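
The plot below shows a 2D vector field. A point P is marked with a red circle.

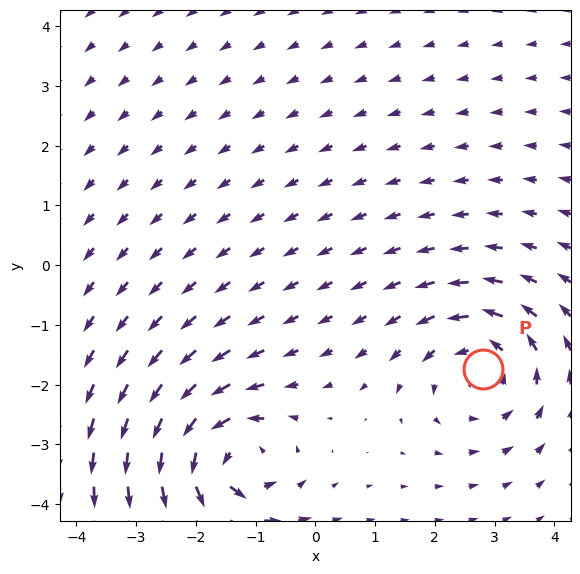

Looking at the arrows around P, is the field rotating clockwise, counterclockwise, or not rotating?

Near P at (2.8, -1.7) the arrows circulate counterclockwise. The curl (z-component) there is about +5; positive curl means counterclockwise rotation.

counterclockwise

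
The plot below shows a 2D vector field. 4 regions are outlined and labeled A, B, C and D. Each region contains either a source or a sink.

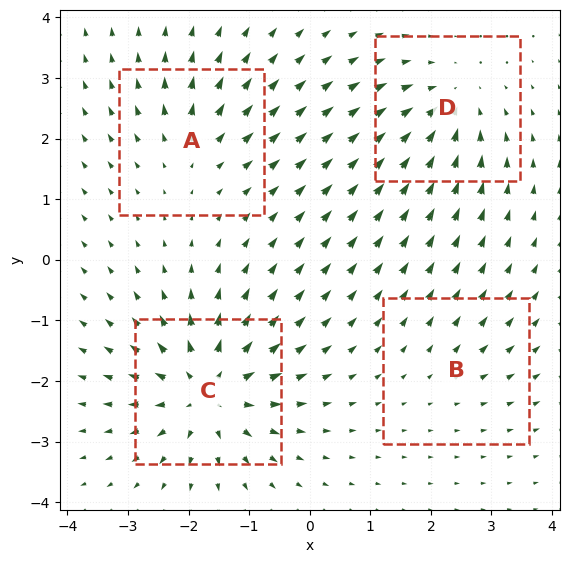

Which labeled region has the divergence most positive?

C

Divergence at each region's feature centre — A: about +4, B: about +2, C: about +8, D: about -5. Region C is most positive.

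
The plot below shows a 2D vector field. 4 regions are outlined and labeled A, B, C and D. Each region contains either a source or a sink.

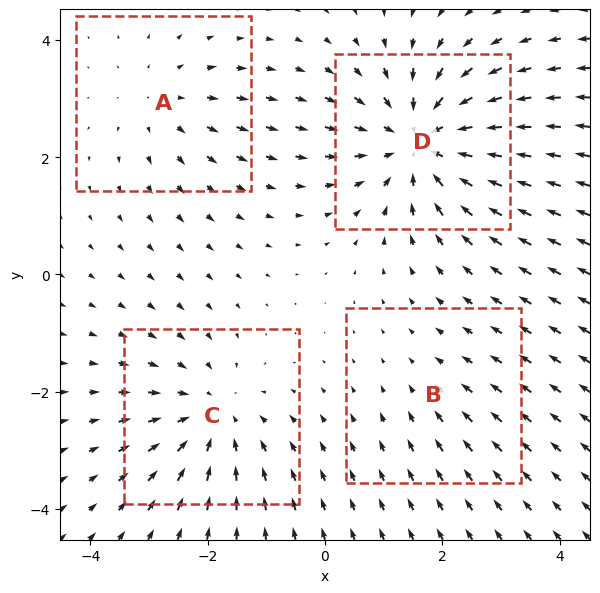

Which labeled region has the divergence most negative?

Divergence at each region's feature centre — A: about +3, B: about -2, C: about -4, D: about -6. Region D is most negative.

D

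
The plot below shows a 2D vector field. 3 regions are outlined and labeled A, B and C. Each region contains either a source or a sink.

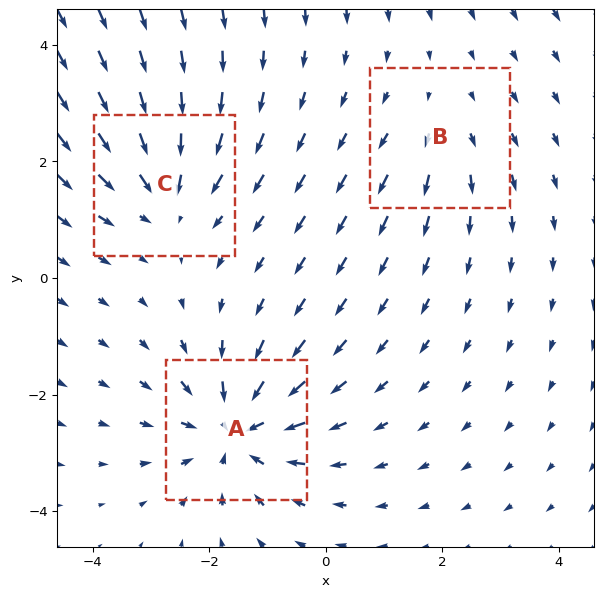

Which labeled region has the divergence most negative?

Divergence at each region's feature centre — A: about -5, B: about +2, C: about -3. Region A is most negative.

A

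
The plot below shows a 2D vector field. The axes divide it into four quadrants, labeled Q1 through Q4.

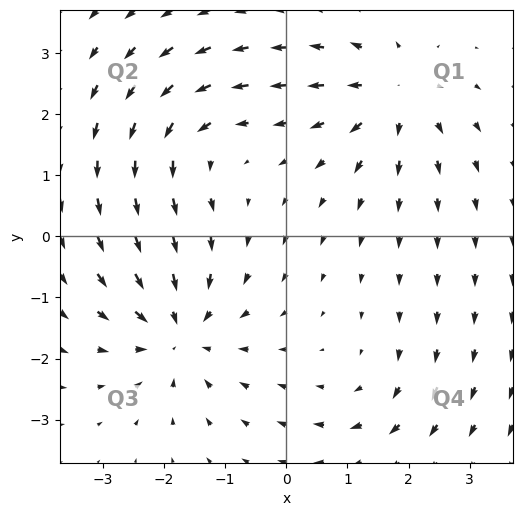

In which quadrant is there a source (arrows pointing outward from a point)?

The source sits at approximately (1.8, 2.3), which lies in quadrant Q1. The divergence there is about +5, positive as expected for a source.

Q1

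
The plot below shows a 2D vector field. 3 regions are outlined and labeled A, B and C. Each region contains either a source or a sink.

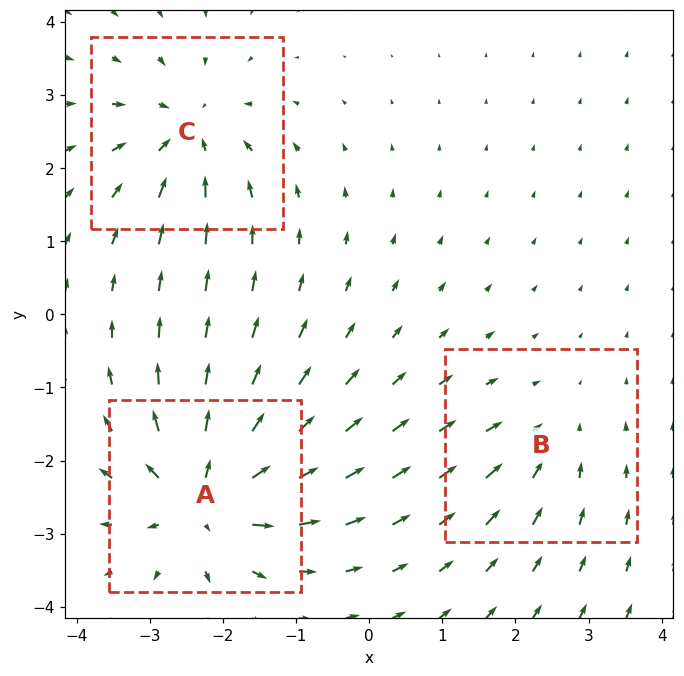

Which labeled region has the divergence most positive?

Divergence at each region's feature centre — A: about +6, B: about -2, C: about -4. Region A is most positive.

A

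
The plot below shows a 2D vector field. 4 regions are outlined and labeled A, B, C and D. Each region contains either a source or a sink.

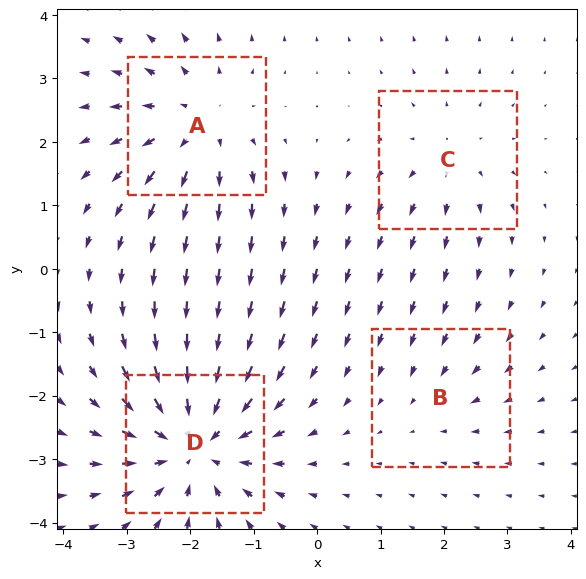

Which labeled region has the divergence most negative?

Divergence at each region's feature centre — A: about +4, B: about -2, C: about +3, D: about -6. Region D is most negative.

D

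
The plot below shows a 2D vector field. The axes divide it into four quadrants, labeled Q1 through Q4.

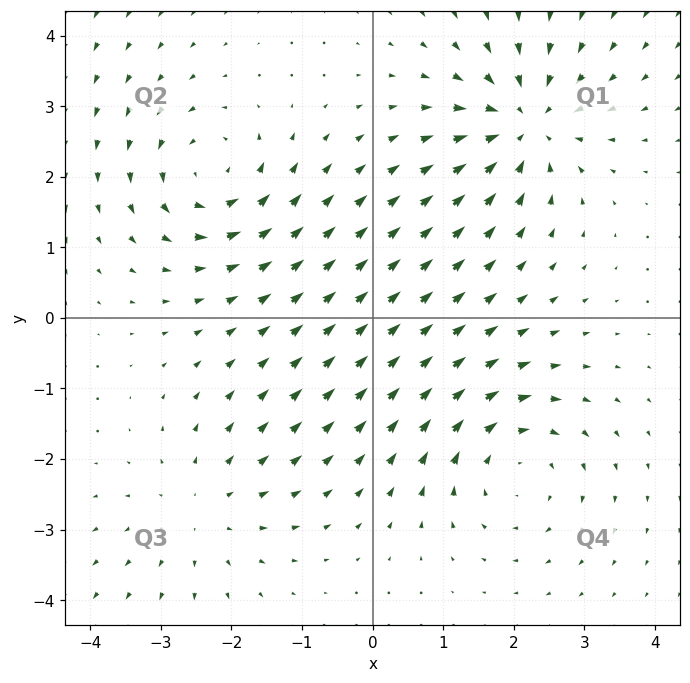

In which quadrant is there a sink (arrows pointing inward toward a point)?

The sink sits at approximately (2.2, 2.7), which lies in quadrant Q1. The divergence there is about -6, negative as expected for a sink.

Q1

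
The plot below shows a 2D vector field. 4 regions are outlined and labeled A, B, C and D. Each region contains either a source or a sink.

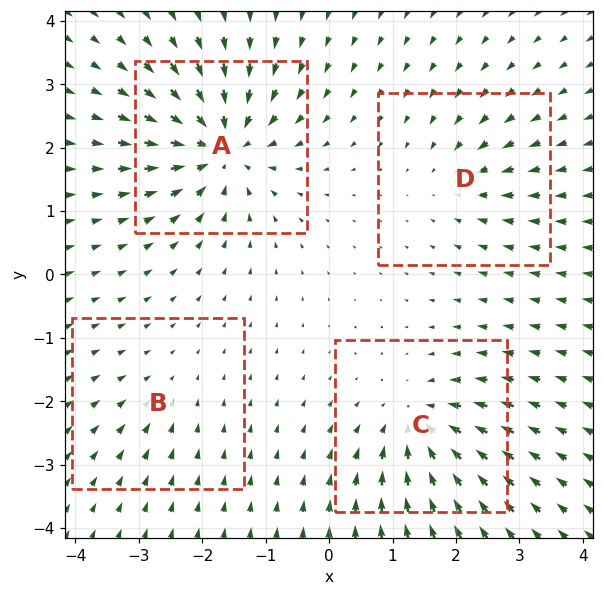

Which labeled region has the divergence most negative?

Divergence at each region's feature centre — A: about -9, B: about -3, C: about -7, D: about -4. Region A is most negative.

A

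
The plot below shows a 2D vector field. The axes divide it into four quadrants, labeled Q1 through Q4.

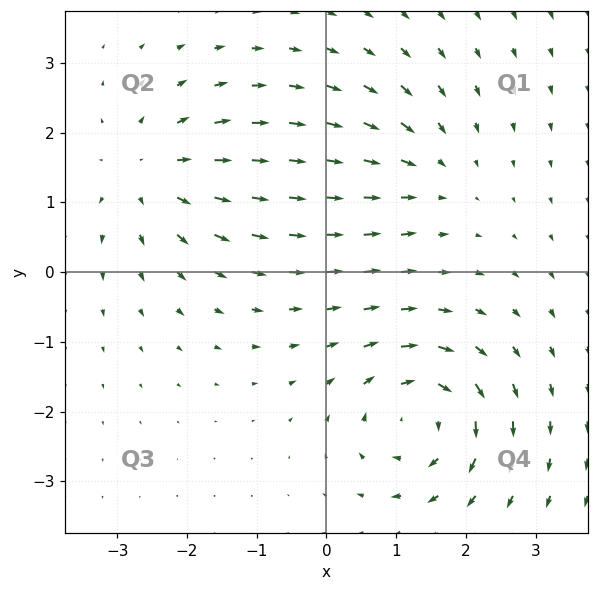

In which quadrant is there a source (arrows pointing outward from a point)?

The source sits at approximately (-2.5, 1.4), which lies in quadrant Q2. The divergence there is about +4, positive as expected for a source.

Q2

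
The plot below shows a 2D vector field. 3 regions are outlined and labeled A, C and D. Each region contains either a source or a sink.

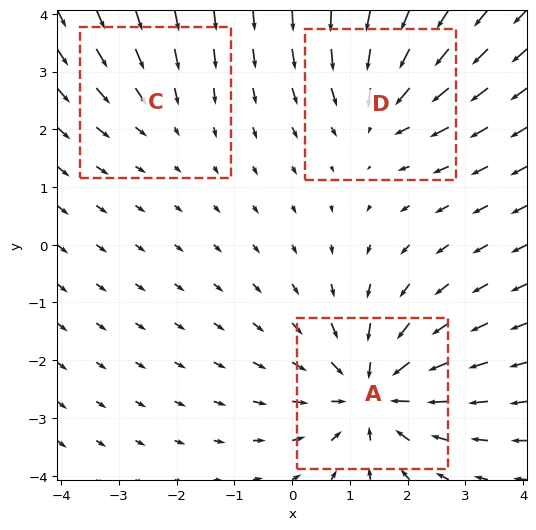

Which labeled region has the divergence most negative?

A

Divergence at each region's feature centre — A: about -4, C: about -2, D: about -3. Region A is most negative.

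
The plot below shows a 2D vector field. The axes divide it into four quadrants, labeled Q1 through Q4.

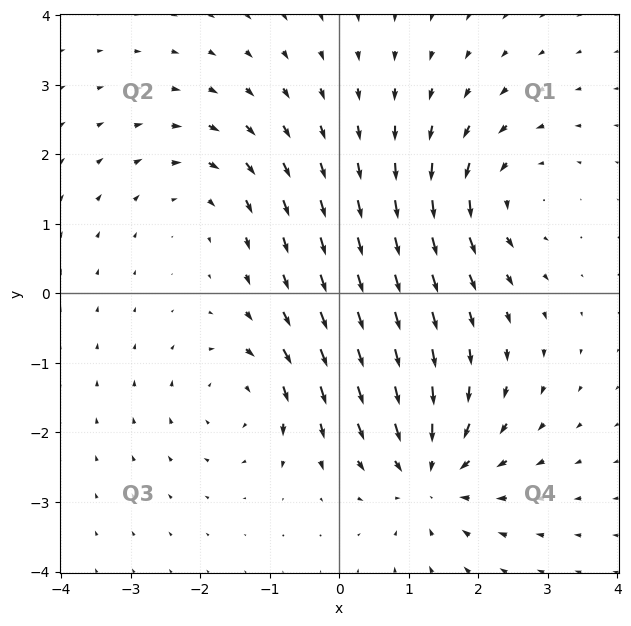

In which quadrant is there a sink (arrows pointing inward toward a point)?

The sink sits at approximately (1.3, -2.6), which lies in quadrant Q4. The divergence there is about -5, negative as expected for a sink.

Q4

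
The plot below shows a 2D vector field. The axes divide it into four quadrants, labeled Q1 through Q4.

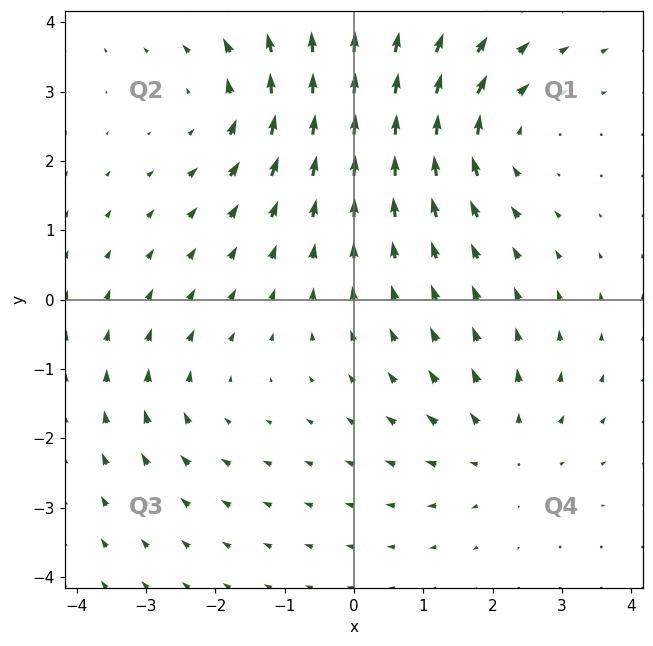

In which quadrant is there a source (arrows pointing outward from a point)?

The source sits at approximately (2.1, -2.2), which lies in quadrant Q4. The divergence there is about +4, positive as expected for a source.

Q4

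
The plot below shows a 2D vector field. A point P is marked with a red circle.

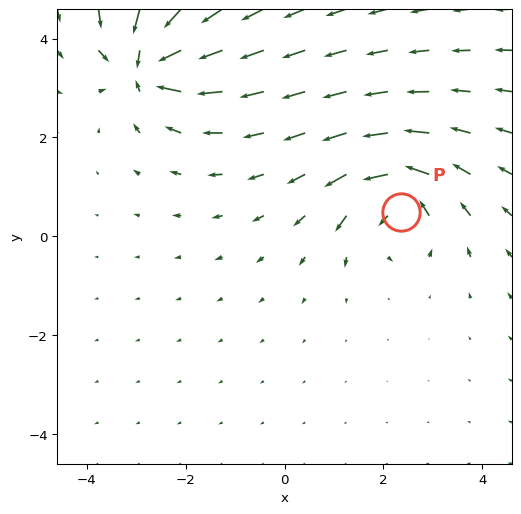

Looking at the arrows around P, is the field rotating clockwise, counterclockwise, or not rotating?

counterclockwise

Near P at (2.4, 0.5) the arrows circulate counterclockwise. The curl (z-component) there is about +4; positive curl means counterclockwise rotation.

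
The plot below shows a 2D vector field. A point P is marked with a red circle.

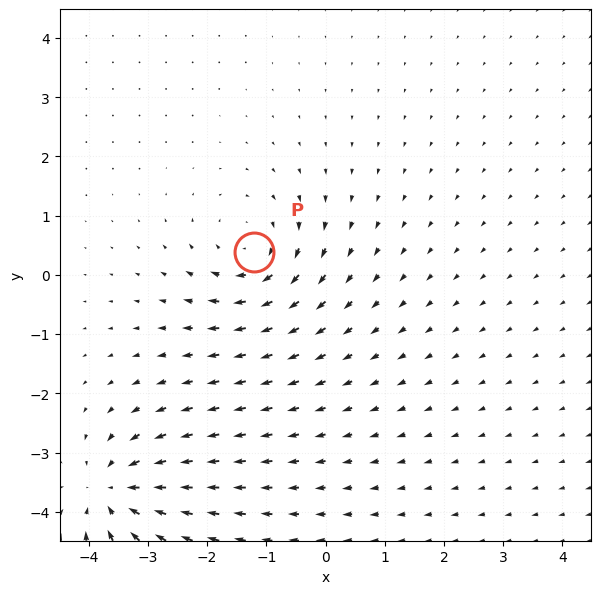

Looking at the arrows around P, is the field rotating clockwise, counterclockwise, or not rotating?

Near P at (-1.2, 0.4) the arrows circulate clockwise. The curl (z-component) there is about -5; negative curl means clockwise rotation.

clockwise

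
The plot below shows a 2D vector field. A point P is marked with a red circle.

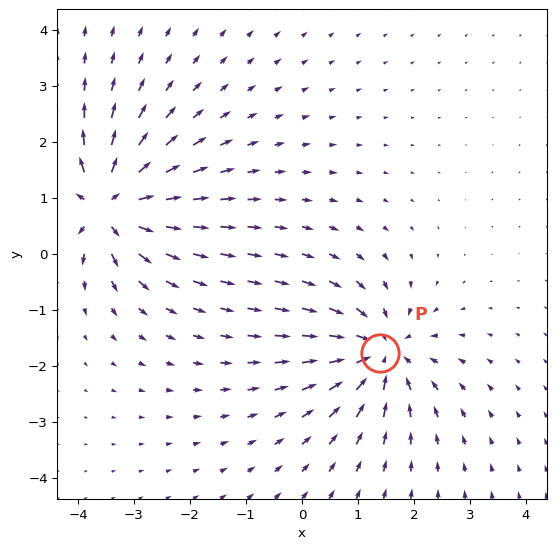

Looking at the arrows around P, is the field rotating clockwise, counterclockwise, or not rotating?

Near P at (1.4, -1.8) the arrows show no circulation. The curl there is ≈0.

not rotating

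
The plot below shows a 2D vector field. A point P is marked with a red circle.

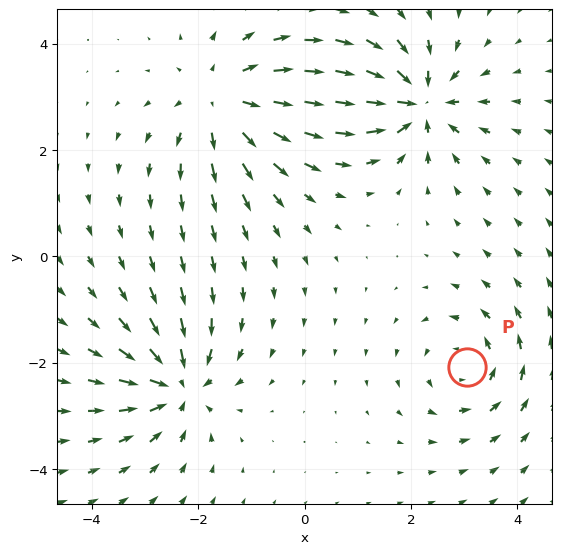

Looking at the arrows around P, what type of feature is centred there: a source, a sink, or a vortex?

At P (3.1, -2.1) the arrows circulate counterclockwise. Divergence ≈0, curl about +4 — near-zero divergence with nonzero curl is a vortex.

vortex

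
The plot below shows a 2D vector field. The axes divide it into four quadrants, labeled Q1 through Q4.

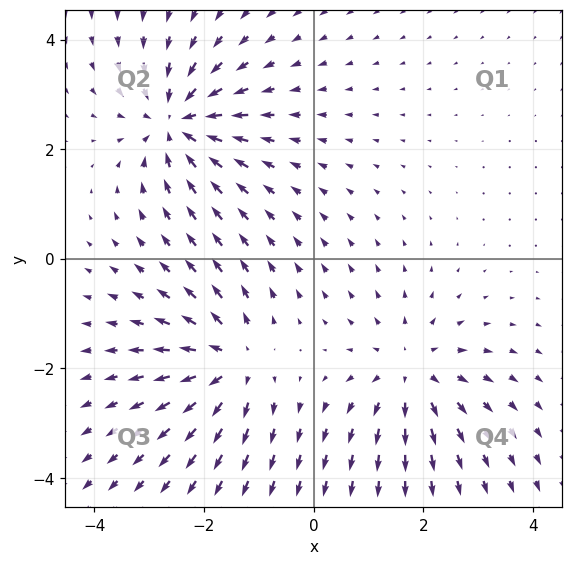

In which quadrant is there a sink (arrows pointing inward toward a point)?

Q2

The sink sits at approximately (-2.5, 2.5), which lies in quadrant Q2. The divergence there is about -5, negative as expected for a sink.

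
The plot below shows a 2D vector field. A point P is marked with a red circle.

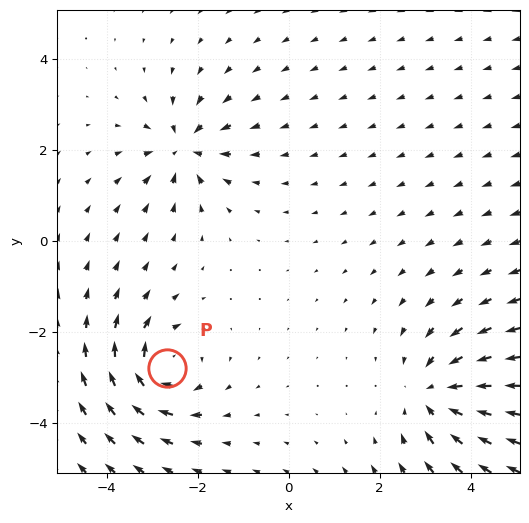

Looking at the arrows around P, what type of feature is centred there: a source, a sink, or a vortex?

vortex

At P (-2.7, -2.8) the arrows circulate clockwise. Divergence ≈0, curl about -4 — near-zero divergence with nonzero curl is a vortex.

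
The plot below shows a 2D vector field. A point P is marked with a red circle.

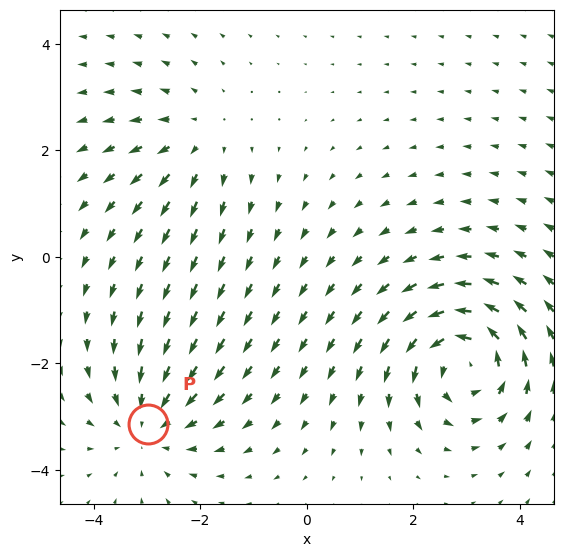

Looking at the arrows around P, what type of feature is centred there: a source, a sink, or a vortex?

sink

At P (-3.0, -3.1) the arrows converge inward. Divergence about -3, curl ≈0 — negative divergence with near-zero curl is a sink.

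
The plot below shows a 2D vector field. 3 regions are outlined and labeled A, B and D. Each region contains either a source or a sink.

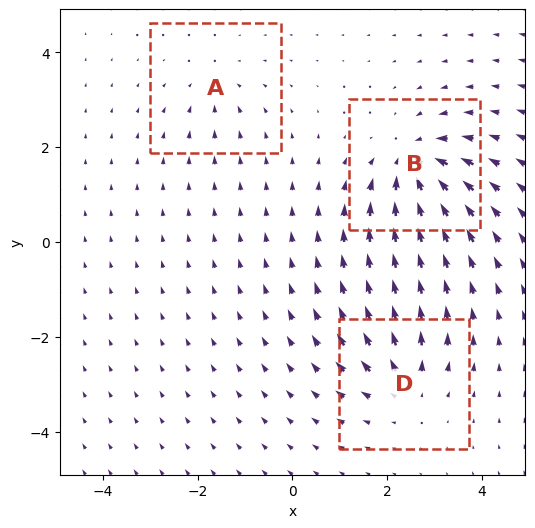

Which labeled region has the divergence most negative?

Divergence at each region's feature centre — A: about -2, B: about -6, D: about +4. Region B is most negative.

B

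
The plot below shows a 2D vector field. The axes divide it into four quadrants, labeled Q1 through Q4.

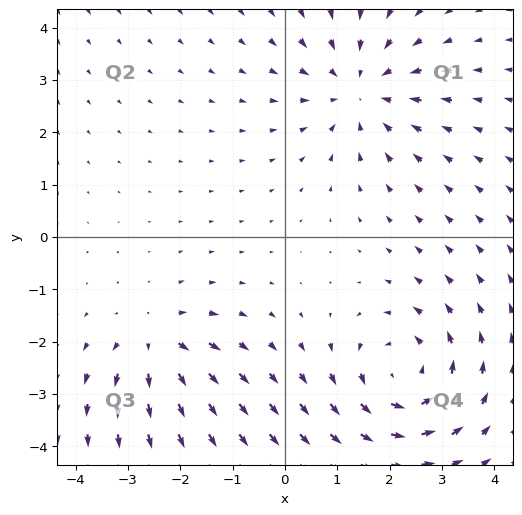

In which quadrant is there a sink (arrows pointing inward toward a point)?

Q1

The sink sits at approximately (1.4, 2.8), which lies in quadrant Q1. The divergence there is about -4, negative as expected for a sink.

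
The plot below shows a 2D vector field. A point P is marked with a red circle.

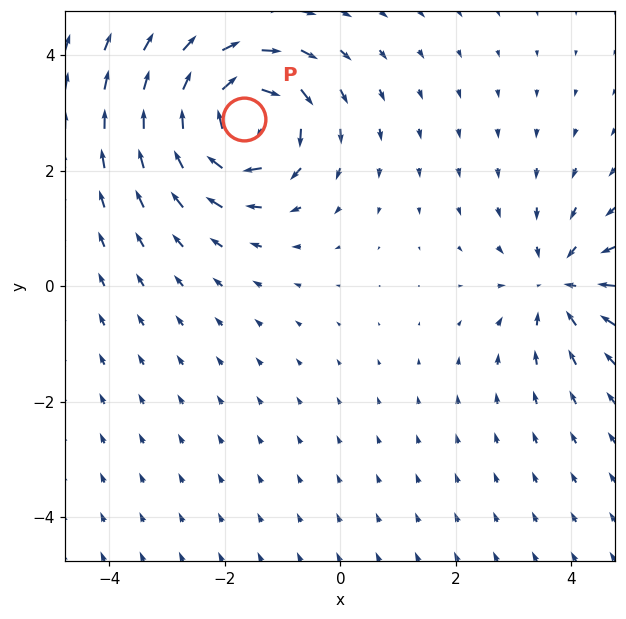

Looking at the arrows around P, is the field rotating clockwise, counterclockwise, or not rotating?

Near P at (-1.7, 2.9) the arrows circulate clockwise. The curl (z-component) there is about -5; negative curl means clockwise rotation.

clockwise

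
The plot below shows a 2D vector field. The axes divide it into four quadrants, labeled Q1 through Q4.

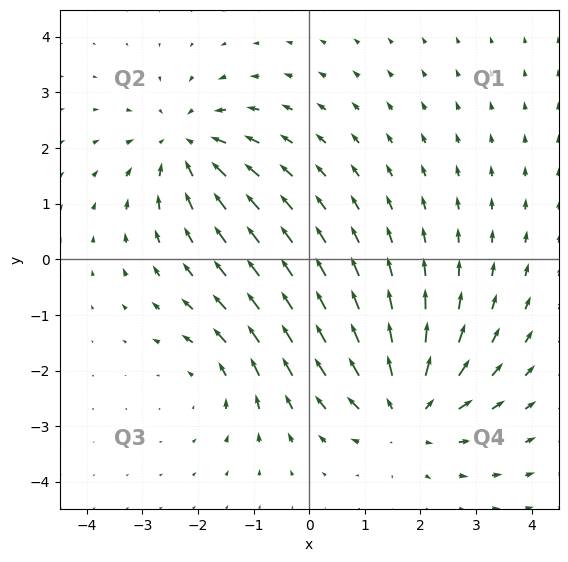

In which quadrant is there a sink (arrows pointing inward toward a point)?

Q2

The sink sits at approximately (-2.2, 2.0), which lies in quadrant Q2. The divergence there is about -4, negative as expected for a sink.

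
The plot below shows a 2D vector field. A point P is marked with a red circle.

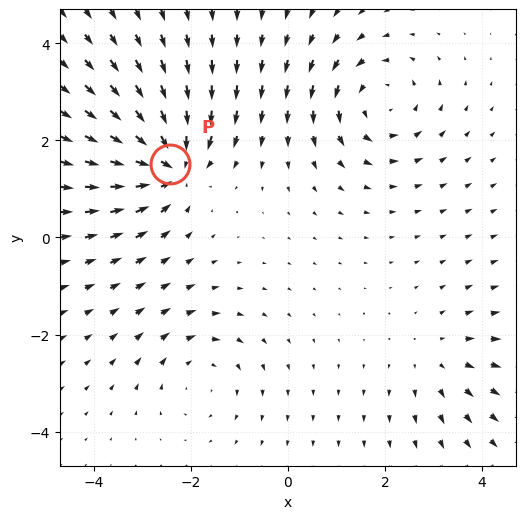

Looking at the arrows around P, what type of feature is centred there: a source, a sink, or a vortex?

At P (-2.4, 1.5) the arrows converge inward. Divergence about -6, curl ≈0 — negative divergence with near-zero curl is a sink.

sink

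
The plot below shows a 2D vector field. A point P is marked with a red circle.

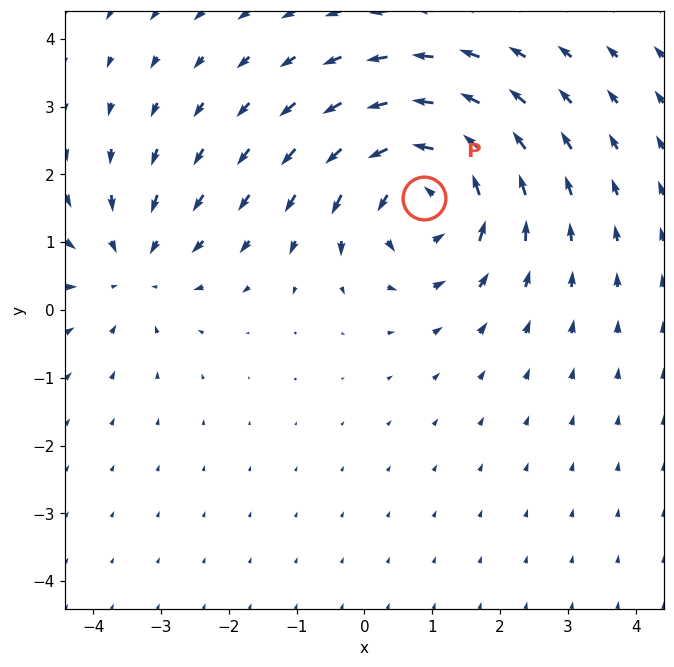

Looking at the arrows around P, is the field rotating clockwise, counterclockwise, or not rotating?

Near P at (0.9, 1.6) the arrows circulate counterclockwise. The curl (z-component) there is about +5; positive curl means counterclockwise rotation.

counterclockwise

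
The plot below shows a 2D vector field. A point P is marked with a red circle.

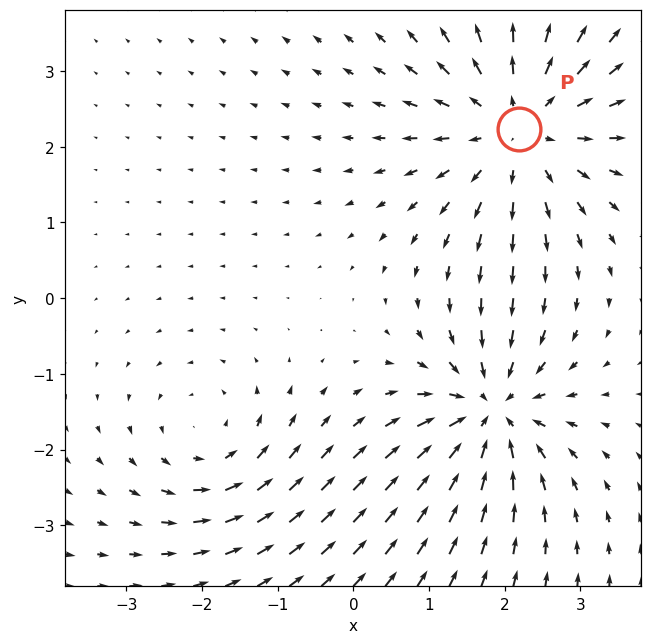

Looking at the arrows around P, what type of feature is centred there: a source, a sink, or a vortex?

At P (2.2, 2.2) the arrows spread outward. Divergence about +4, curl ≈0 — positive divergence with near-zero curl is a source.

source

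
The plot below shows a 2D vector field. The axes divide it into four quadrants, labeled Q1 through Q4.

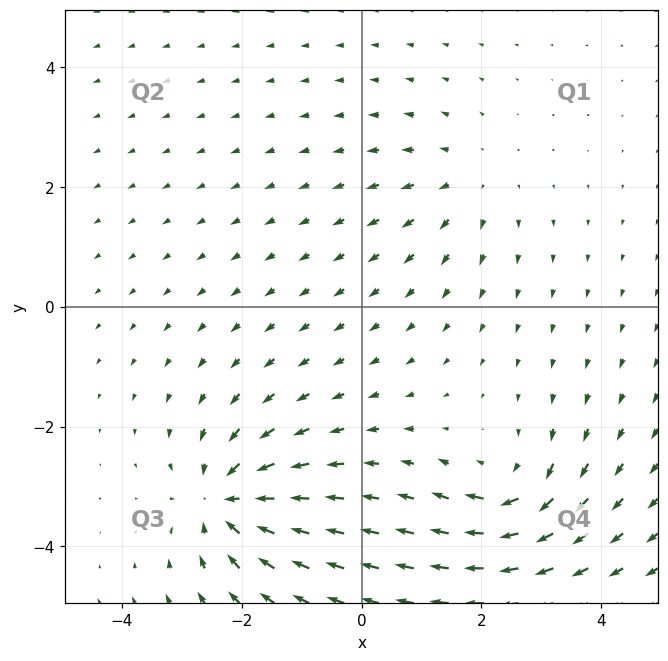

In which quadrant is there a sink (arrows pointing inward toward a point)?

Q3

The sink sits at approximately (-2.3, -3.2), which lies in quadrant Q3. The divergence there is about -5, negative as expected for a sink.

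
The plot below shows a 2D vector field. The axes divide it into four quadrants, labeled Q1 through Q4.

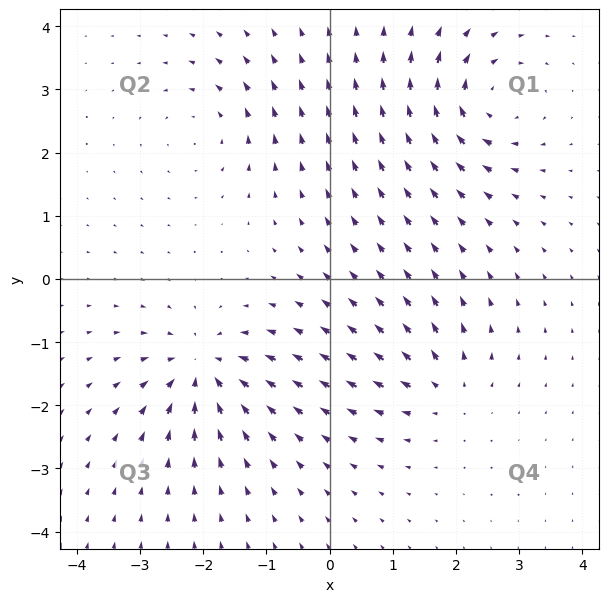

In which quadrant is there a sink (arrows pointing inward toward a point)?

Q3

The sink sits at approximately (-2.0, -1.4), which lies in quadrant Q3. The divergence there is about -7, negative as expected for a sink.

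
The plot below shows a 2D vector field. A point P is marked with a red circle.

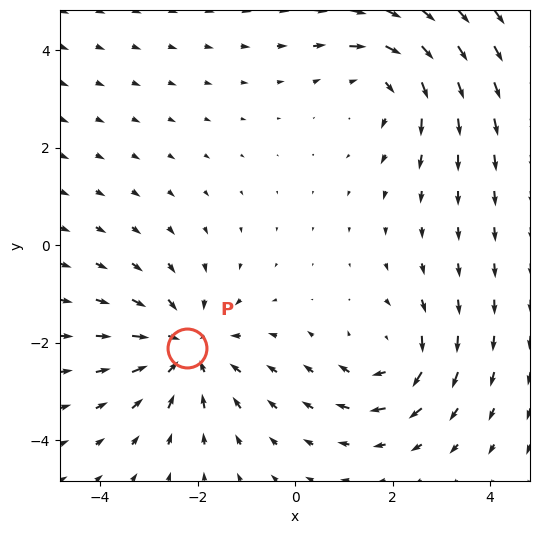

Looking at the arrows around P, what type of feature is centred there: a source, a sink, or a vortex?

sink

At P (-2.2, -2.1) the arrows converge inward. Divergence about -4, curl ≈0 — negative divergence with near-zero curl is a sink.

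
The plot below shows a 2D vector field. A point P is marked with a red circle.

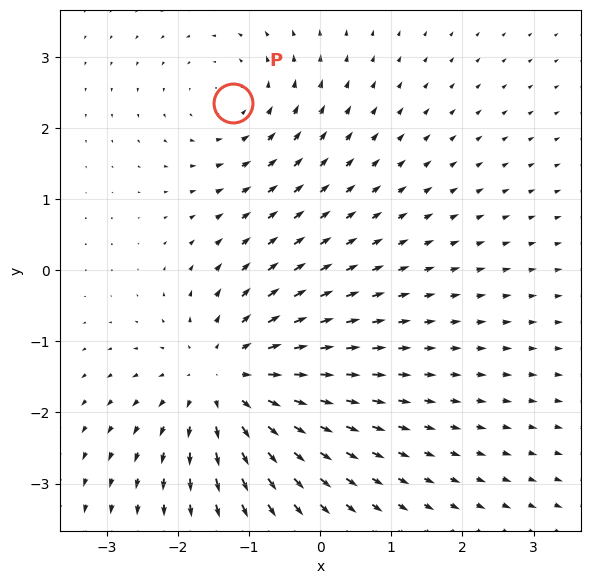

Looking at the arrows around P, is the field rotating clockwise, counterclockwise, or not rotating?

Near P at (-1.2, 2.4) the arrows circulate counterclockwise. The curl (z-component) there is about +2; positive curl means counterclockwise rotation.

counterclockwise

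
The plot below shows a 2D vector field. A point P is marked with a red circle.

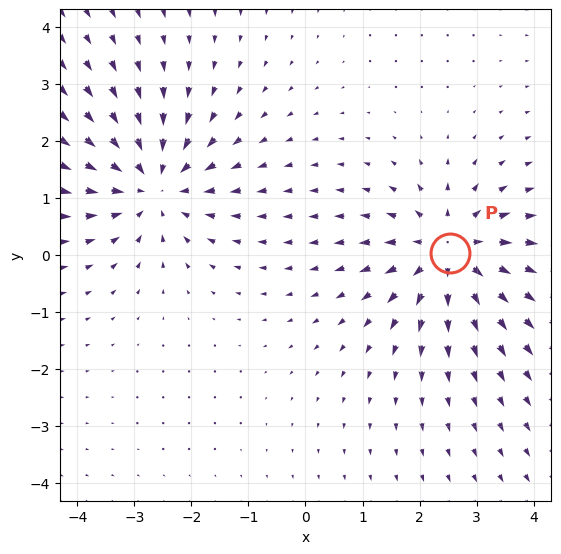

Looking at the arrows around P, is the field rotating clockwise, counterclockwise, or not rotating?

Near P at (2.5, 0.0) the arrows show no circulation. The curl there is ≈0.

not rotating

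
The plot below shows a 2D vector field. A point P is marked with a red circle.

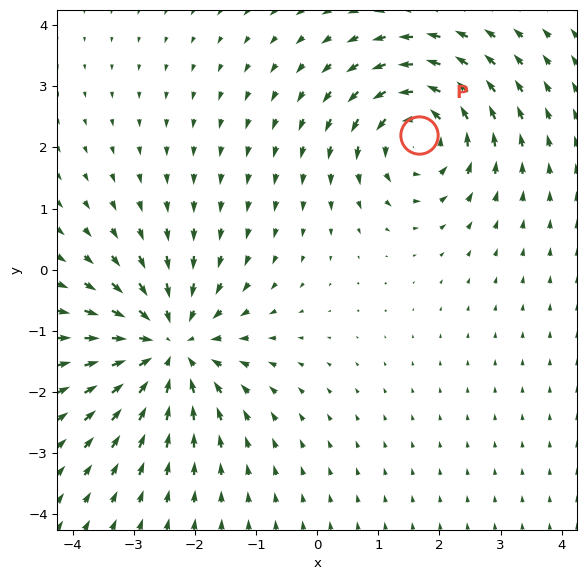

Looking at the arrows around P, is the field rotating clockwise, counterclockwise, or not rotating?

Near P at (1.7, 2.2) the arrows circulate counterclockwise. The curl (z-component) there is about +5; positive curl means counterclockwise rotation.

counterclockwise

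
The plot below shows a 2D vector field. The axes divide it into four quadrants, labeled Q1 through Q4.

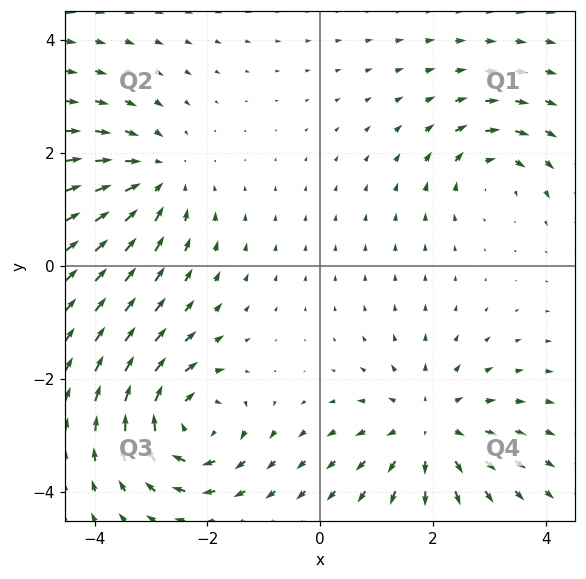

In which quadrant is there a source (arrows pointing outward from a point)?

The source sits at approximately (1.9, -2.9), which lies in quadrant Q4. The divergence there is about +4, positive as expected for a source.

Q4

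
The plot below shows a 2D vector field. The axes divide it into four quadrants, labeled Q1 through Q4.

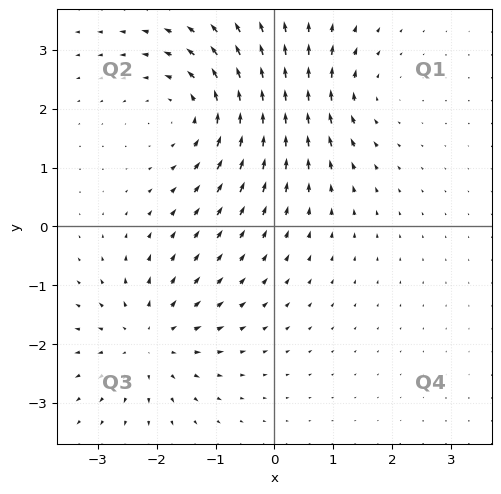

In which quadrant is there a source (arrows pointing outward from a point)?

Q3

The source sits at approximately (-2.1, -1.9), which lies in quadrant Q3. The divergence there is about +4, positive as expected for a source.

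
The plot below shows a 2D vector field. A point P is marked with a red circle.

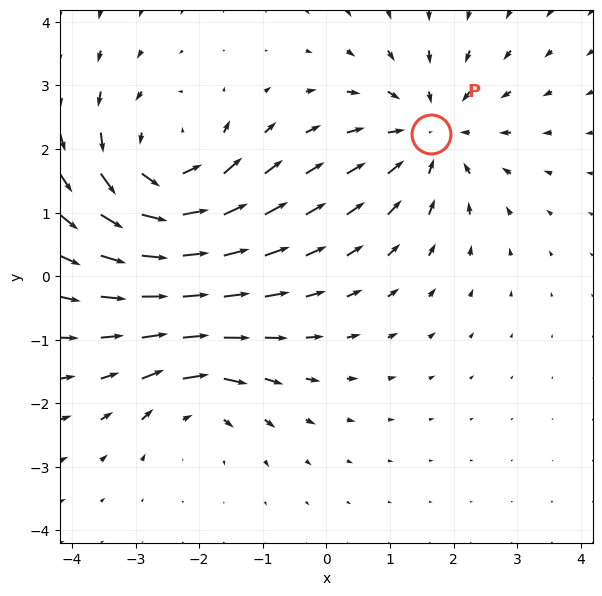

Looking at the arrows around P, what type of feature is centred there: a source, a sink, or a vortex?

At P (1.6, 2.2) the arrows converge inward. Divergence about -3, curl ≈0 — negative divergence with near-zero curl is a sink.

sink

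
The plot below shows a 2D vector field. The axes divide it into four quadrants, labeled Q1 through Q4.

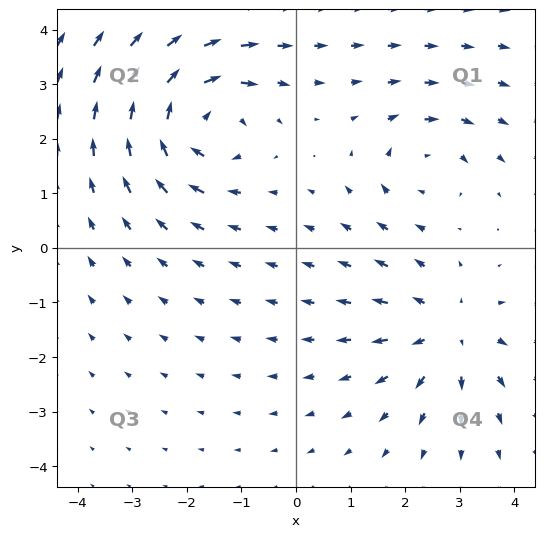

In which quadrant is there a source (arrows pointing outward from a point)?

The source sits at approximately (2.8, -1.6), which lies in quadrant Q4. The divergence there is about +3, positive as expected for a source.

Q4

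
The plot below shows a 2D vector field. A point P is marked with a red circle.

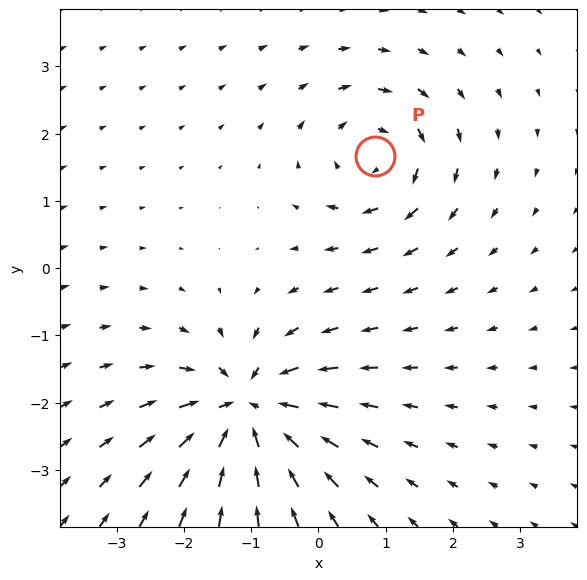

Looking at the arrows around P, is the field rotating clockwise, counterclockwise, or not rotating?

Near P at (0.8, 1.7) the arrows circulate clockwise. The curl (z-component) there is about -4; negative curl means clockwise rotation.

clockwise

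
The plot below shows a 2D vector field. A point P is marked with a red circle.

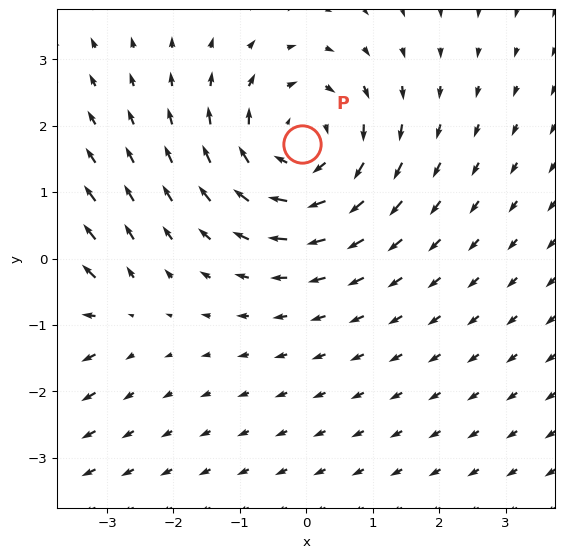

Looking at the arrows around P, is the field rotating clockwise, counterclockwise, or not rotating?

clockwise

Near P at (-0.1, 1.7) the arrows circulate clockwise. The curl (z-component) there is about -5; negative curl means clockwise rotation.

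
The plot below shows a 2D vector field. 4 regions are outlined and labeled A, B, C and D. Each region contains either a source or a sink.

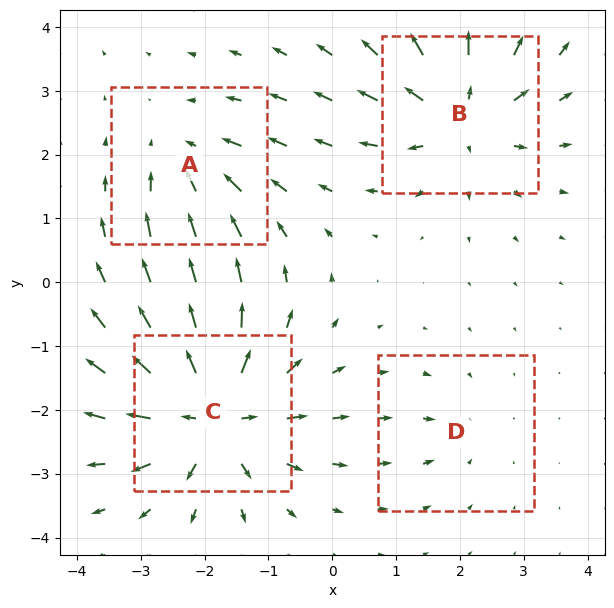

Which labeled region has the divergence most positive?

Divergence at each region's feature centre — A: about -4, B: about +6, C: about +7, D: about -2. Region C is most positive.

C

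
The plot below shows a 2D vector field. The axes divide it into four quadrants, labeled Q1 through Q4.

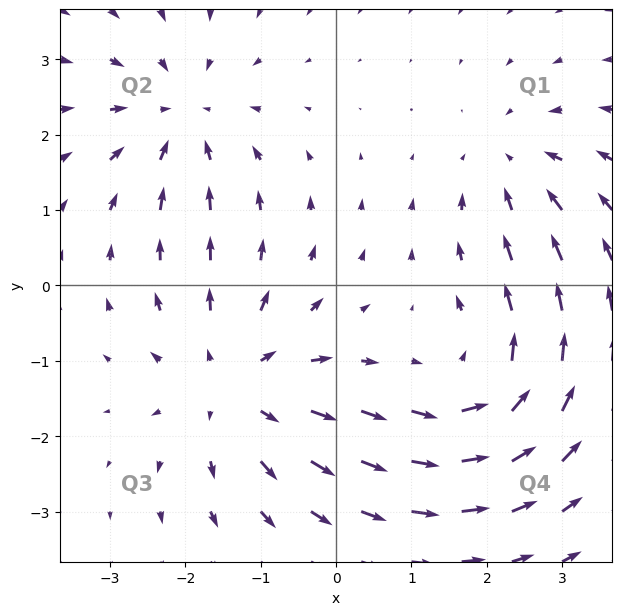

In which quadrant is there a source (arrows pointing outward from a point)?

The source sits at approximately (-1.4, -1.3), which lies in quadrant Q3. The divergence there is about +4, positive as expected for a source.

Q3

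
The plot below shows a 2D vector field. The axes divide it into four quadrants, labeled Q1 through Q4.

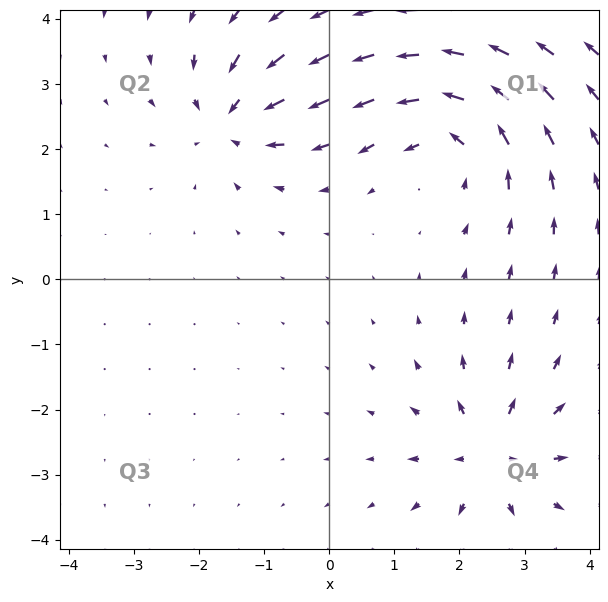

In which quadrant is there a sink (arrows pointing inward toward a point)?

Q2

The sink sits at approximately (-1.5, 2.5), which lies in quadrant Q2. The divergence there is about -5, negative as expected for a sink.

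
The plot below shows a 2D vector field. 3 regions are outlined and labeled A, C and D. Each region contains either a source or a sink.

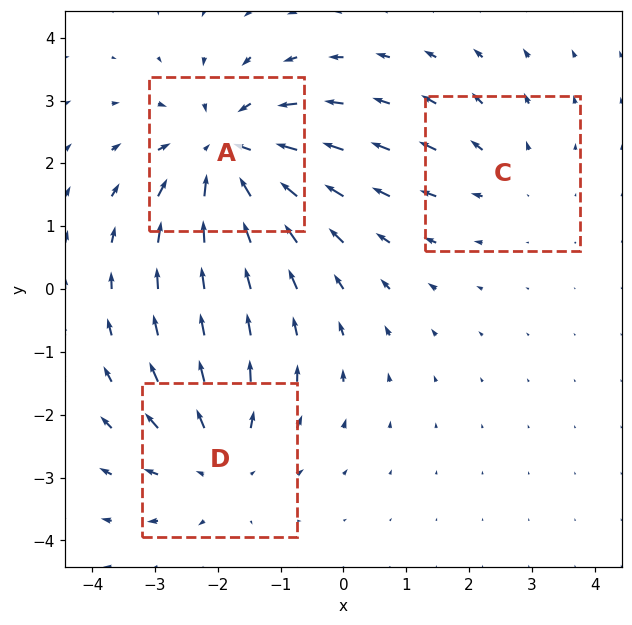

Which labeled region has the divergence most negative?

A

Divergence at each region's feature centre — A: about -4, C: about +2, D: about +3. Region A is most negative.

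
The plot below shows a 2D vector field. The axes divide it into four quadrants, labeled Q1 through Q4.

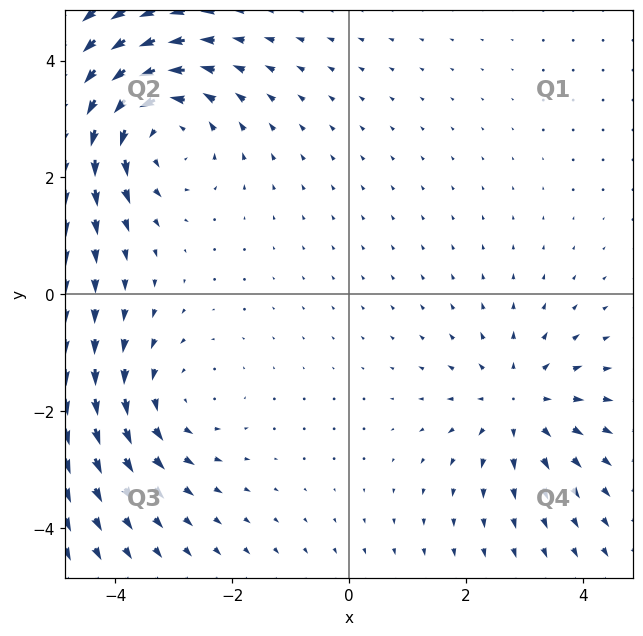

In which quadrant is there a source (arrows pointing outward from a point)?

Q4

The source sits at approximately (2.9, -1.9), which lies in quadrant Q4. The divergence there is about +3, positive as expected for a source.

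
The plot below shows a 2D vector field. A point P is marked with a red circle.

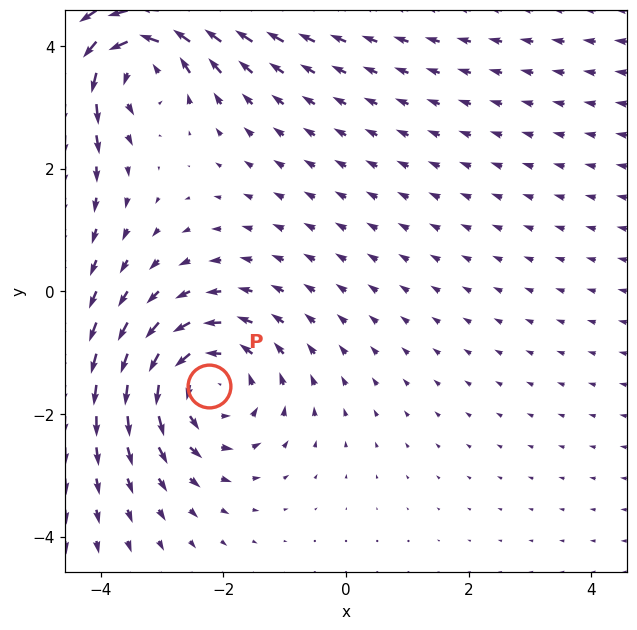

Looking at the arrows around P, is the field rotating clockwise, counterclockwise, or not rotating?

Near P at (-2.2, -1.5) the arrows circulate counterclockwise. The curl (z-component) there is about +3; positive curl means counterclockwise rotation.

counterclockwise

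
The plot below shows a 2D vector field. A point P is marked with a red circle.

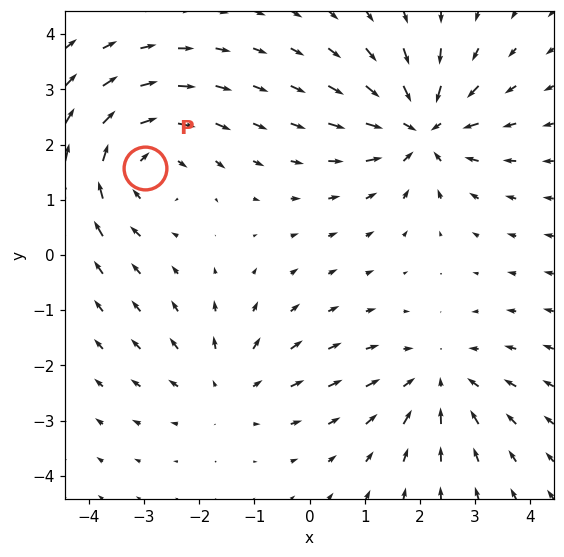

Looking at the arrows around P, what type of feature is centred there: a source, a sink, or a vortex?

vortex

At P (-3.0, 1.6) the arrows circulate clockwise. Divergence ≈0, curl about -4 — near-zero divergence with nonzero curl is a vortex.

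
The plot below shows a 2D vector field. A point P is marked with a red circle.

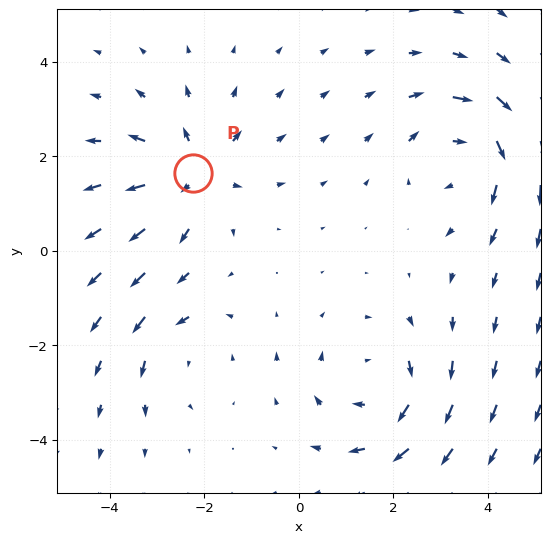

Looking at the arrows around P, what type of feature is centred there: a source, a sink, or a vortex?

At P (-2.2, 1.7) the arrows spread outward. Divergence about +4, curl ≈0 — positive divergence with near-zero curl is a source.

source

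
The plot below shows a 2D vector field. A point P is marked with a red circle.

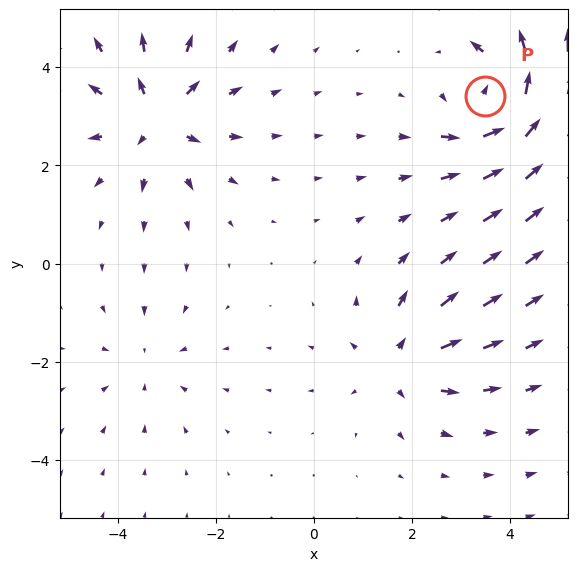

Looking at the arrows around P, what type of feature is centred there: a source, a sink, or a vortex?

At P (3.5, 3.4) the arrows circulate counterclockwise. Divergence ≈0, curl about +7 — near-zero divergence with nonzero curl is a vortex.

vortex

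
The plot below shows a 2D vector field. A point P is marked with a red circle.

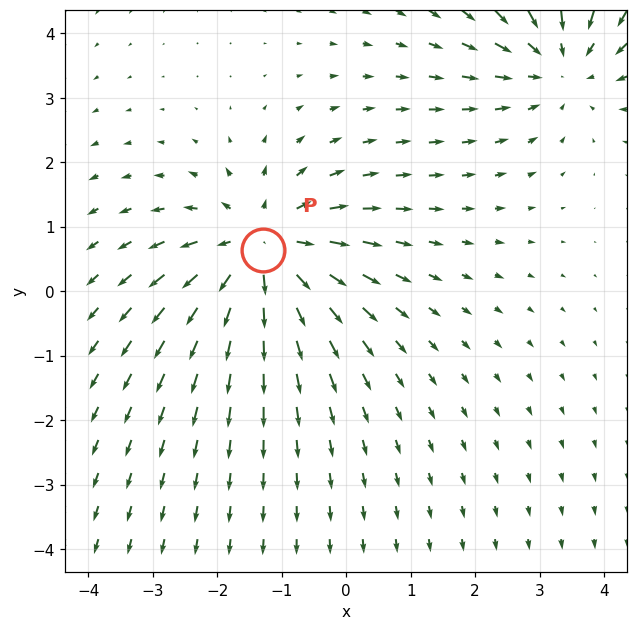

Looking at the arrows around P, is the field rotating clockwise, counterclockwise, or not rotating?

not rotating

Near P at (-1.3, 0.6) the arrows show no circulation. The curl there is ≈0.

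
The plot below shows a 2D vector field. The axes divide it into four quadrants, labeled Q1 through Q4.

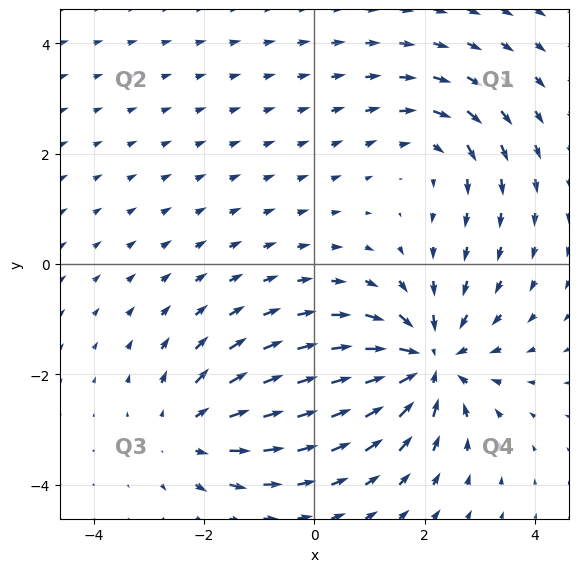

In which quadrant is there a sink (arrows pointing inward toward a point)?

The sink sits at approximately (2.1, -1.8), which lies in quadrant Q4. The divergence there is about -5, negative as expected for a sink.

Q4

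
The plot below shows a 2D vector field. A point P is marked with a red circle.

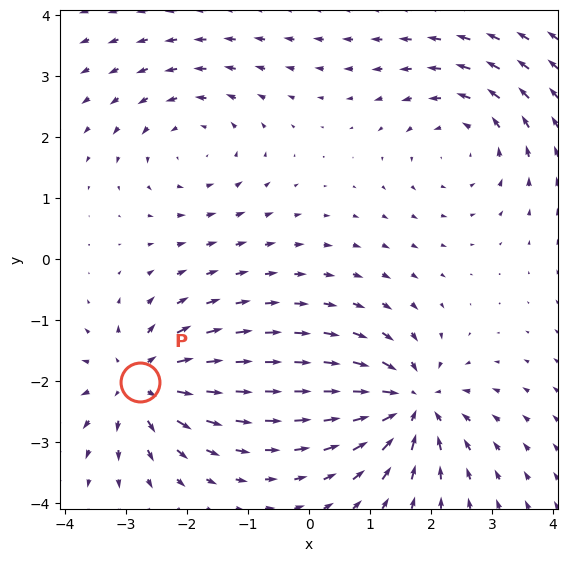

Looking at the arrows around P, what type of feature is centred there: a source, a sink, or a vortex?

At P (-2.8, -2.0) the arrows spread outward. Divergence about +6, curl ≈0 — positive divergence with near-zero curl is a source.

source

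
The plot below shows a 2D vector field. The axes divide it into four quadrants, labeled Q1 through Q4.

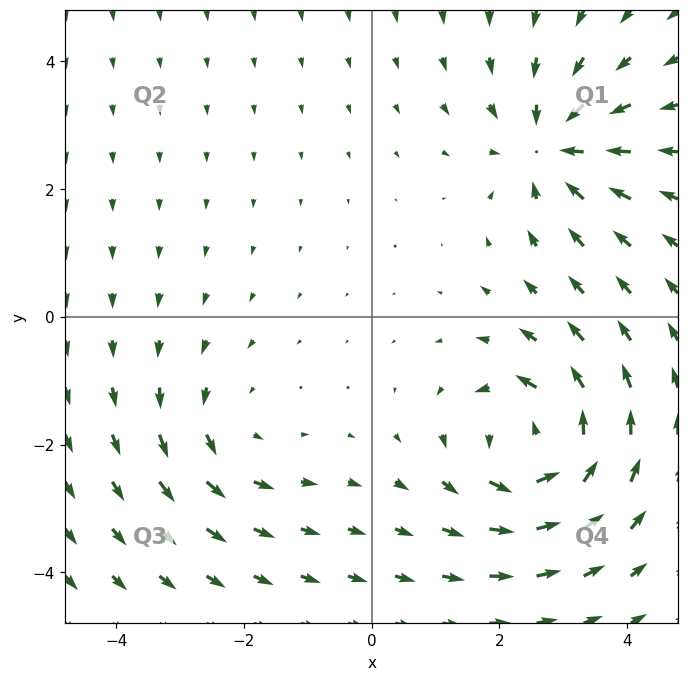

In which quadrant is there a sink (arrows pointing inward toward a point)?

Q1

The sink sits at approximately (2.8, 2.7), which lies in quadrant Q1. The divergence there is about -4, negative as expected for a sink.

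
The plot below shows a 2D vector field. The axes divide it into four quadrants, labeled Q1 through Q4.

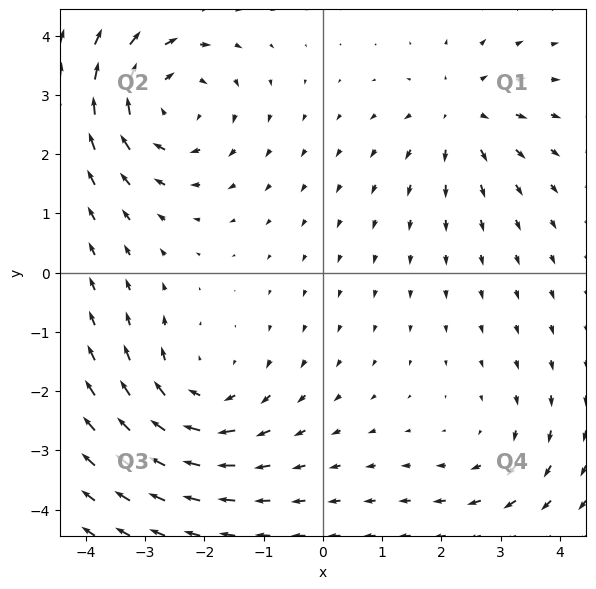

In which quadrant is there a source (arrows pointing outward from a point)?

Q1

The source sits at approximately (2.3, 2.7), which lies in quadrant Q1. The divergence there is about +4, positive as expected for a source.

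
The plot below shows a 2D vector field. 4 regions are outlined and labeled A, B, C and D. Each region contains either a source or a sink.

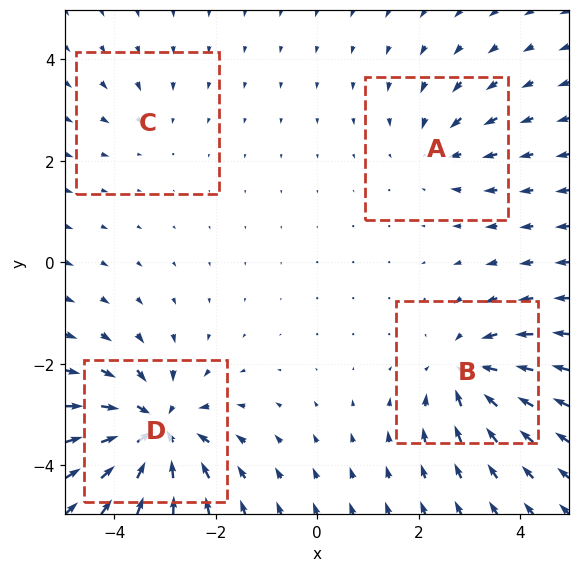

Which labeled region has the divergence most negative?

D

Divergence at each region's feature centre — A: about -3, B: about -5, C: about -2, D: about -7. Region D is most negative.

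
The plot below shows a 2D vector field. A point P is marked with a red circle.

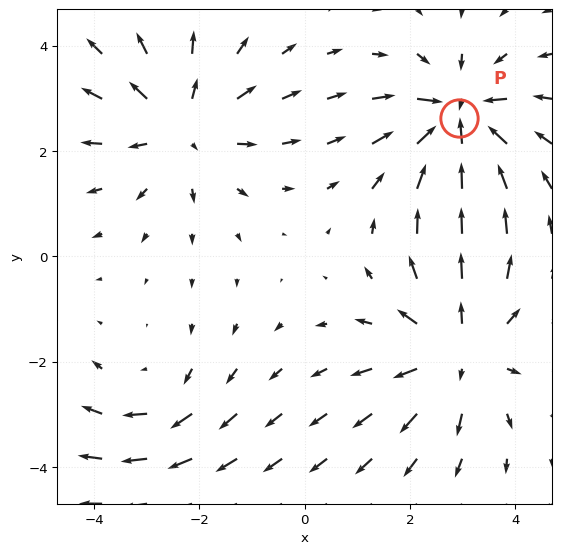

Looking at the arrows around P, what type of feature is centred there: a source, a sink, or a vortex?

sink

At P (2.9, 2.6) the arrows converge inward. Divergence about -6, curl ≈0 — negative divergence with near-zero curl is a sink.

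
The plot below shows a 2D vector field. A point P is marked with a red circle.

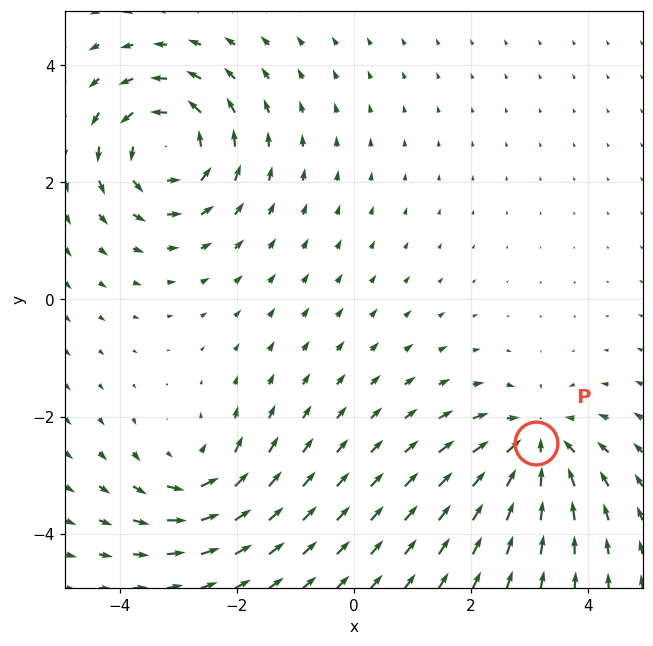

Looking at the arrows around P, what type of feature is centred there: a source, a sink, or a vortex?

sink

At P (3.1, -2.5) the arrows converge inward. Divergence about -5, curl ≈0 — negative divergence with near-zero curl is a sink.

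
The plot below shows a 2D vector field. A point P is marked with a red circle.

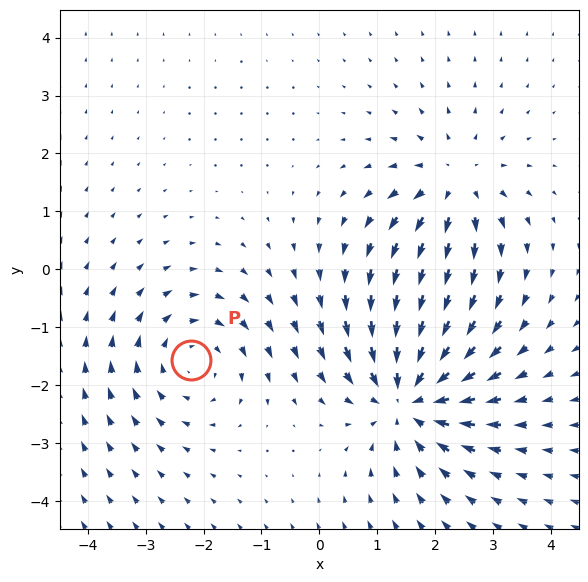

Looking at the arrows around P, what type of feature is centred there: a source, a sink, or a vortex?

At P (-2.2, -1.6) the arrows circulate clockwise. Divergence ≈0, curl about -3 — near-zero divergence with nonzero curl is a vortex.

vortex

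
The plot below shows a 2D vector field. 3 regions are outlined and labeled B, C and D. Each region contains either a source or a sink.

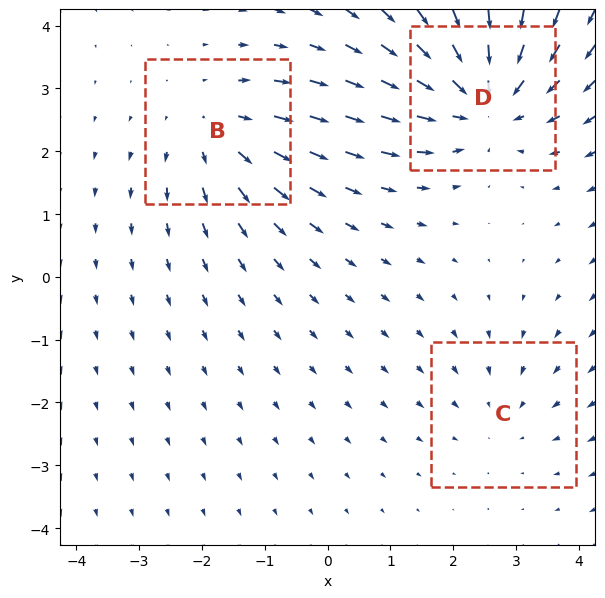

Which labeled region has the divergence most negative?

Divergence at each region's feature centre — B: about +3, C: about -2, D: about -4. Region D is most negative.

D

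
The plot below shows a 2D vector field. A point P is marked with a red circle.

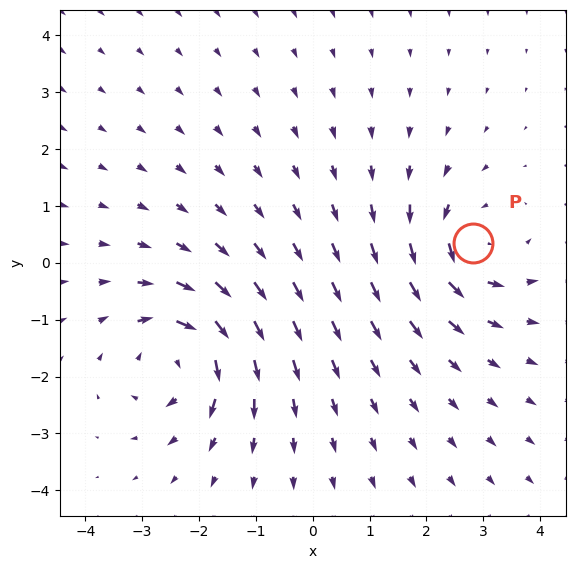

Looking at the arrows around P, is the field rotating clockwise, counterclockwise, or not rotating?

counterclockwise

Near P at (2.8, 0.4) the arrows circulate counterclockwise. The curl (z-component) there is about +5; positive curl means counterclockwise rotation.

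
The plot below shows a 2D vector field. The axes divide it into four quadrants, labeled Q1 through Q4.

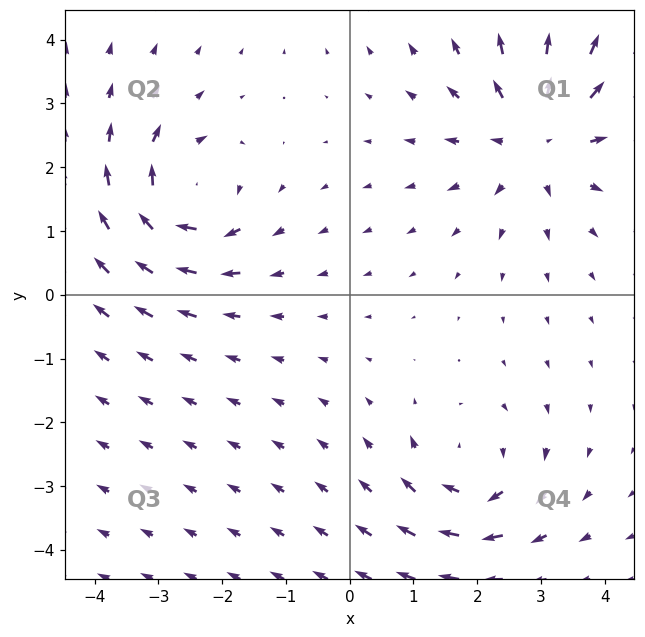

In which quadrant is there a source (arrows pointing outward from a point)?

The source sits at approximately (2.9, 2.5), which lies in quadrant Q1. The divergence there is about +4, positive as expected for a source.

Q1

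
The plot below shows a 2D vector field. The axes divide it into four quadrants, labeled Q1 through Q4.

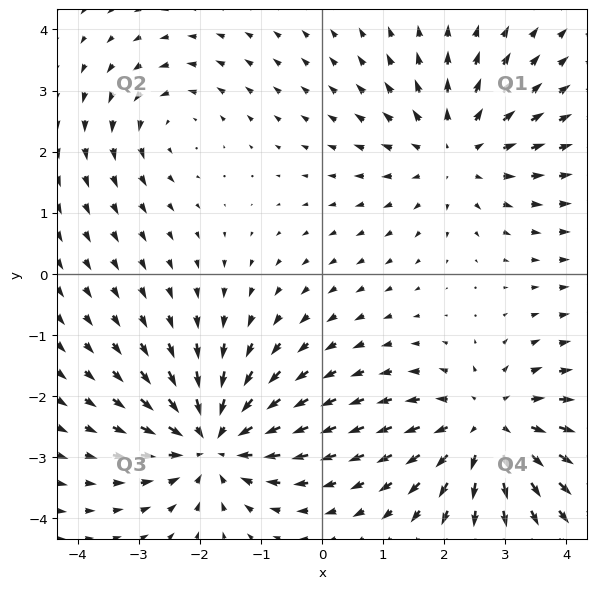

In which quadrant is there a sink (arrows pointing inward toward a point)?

The sink sits at approximately (-1.8, -2.8), which lies in quadrant Q3. The divergence there is about -5, negative as expected for a sink.

Q3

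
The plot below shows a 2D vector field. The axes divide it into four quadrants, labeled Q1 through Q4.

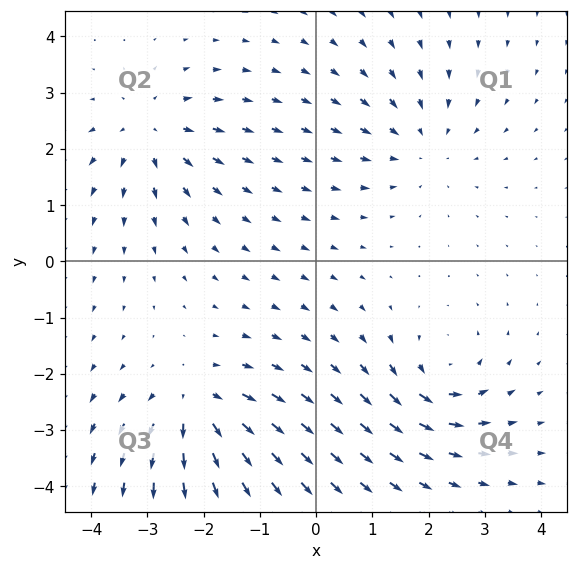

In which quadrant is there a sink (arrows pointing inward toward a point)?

The sink sits at approximately (1.9, 2.1), which lies in quadrant Q1. The divergence there is about -3, negative as expected for a sink.

Q1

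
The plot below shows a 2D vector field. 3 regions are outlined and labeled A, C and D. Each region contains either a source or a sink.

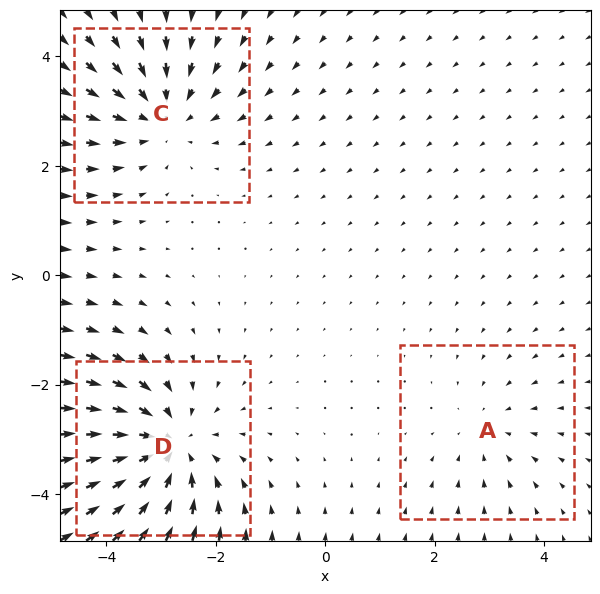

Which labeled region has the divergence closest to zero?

Divergence at each region's feature centre — A: about -2, C: about -3, D: about -4. Region A is closest to zero.

A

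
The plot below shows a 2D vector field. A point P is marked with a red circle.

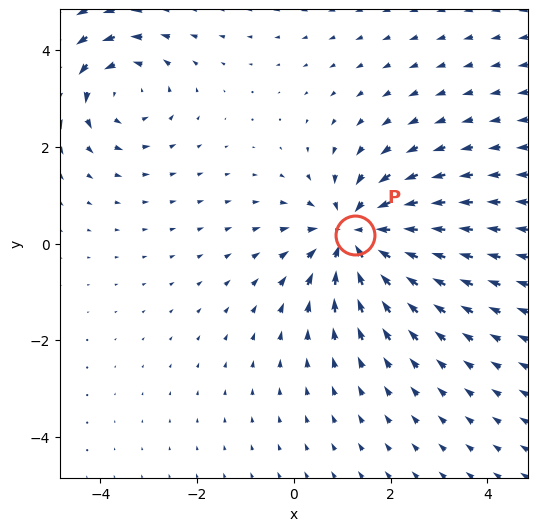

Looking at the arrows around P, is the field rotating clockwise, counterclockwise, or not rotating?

not rotating

Near P at (1.3, 0.2) the arrows show no circulation. The curl there is ≈0.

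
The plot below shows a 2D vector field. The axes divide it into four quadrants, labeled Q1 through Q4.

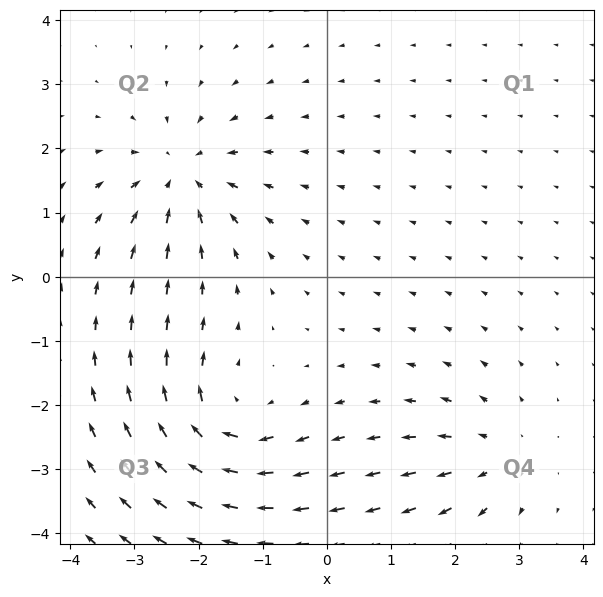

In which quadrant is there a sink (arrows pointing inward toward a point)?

Q2

The sink sits at approximately (-2.3, 1.6), which lies in quadrant Q2. The divergence there is about -5, negative as expected for a sink.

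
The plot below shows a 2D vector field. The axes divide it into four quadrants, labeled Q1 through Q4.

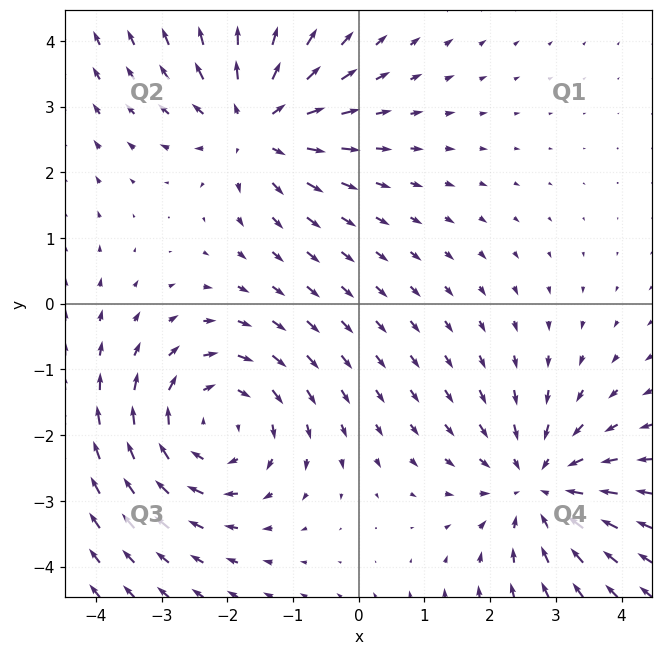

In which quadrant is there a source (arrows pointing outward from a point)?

The source sits at approximately (-1.6, 2.7), which lies in quadrant Q2. The divergence there is about +4, positive as expected for a source.

Q2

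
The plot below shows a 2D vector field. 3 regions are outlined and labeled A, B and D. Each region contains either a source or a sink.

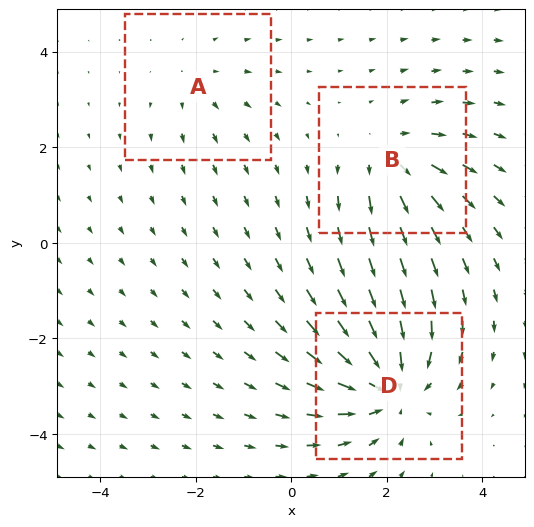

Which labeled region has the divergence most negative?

Divergence at each region's feature centre — A: about +2, B: about +3, D: about -5. Region D is most negative.

D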